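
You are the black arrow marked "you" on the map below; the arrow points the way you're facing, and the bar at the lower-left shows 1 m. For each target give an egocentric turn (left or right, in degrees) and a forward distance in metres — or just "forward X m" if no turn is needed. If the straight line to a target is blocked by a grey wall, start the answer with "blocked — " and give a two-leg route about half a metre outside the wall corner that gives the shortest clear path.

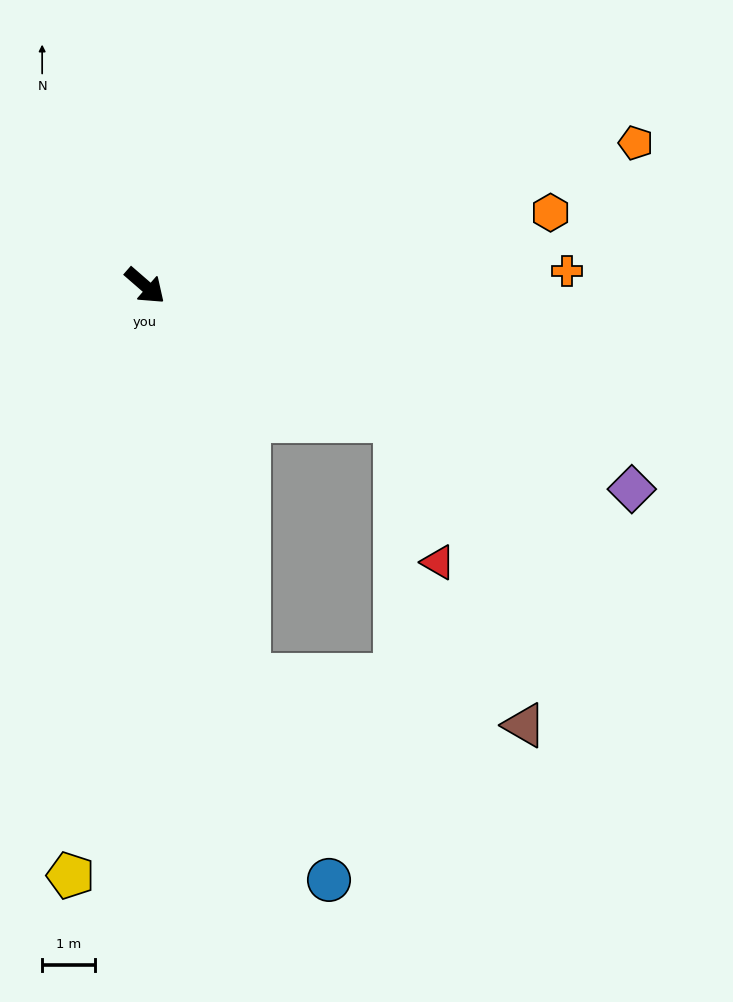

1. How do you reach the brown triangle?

blocked — turn right 34°, forward 7.6 m, then turn left 65°, forward 5.3 m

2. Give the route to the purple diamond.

turn left 18°, forward 10.0 m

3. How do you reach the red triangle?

blocked — turn left 13°, forward 5.4 m, then turn right 45°, forward 2.8 m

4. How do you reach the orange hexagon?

turn left 51°, forward 7.8 m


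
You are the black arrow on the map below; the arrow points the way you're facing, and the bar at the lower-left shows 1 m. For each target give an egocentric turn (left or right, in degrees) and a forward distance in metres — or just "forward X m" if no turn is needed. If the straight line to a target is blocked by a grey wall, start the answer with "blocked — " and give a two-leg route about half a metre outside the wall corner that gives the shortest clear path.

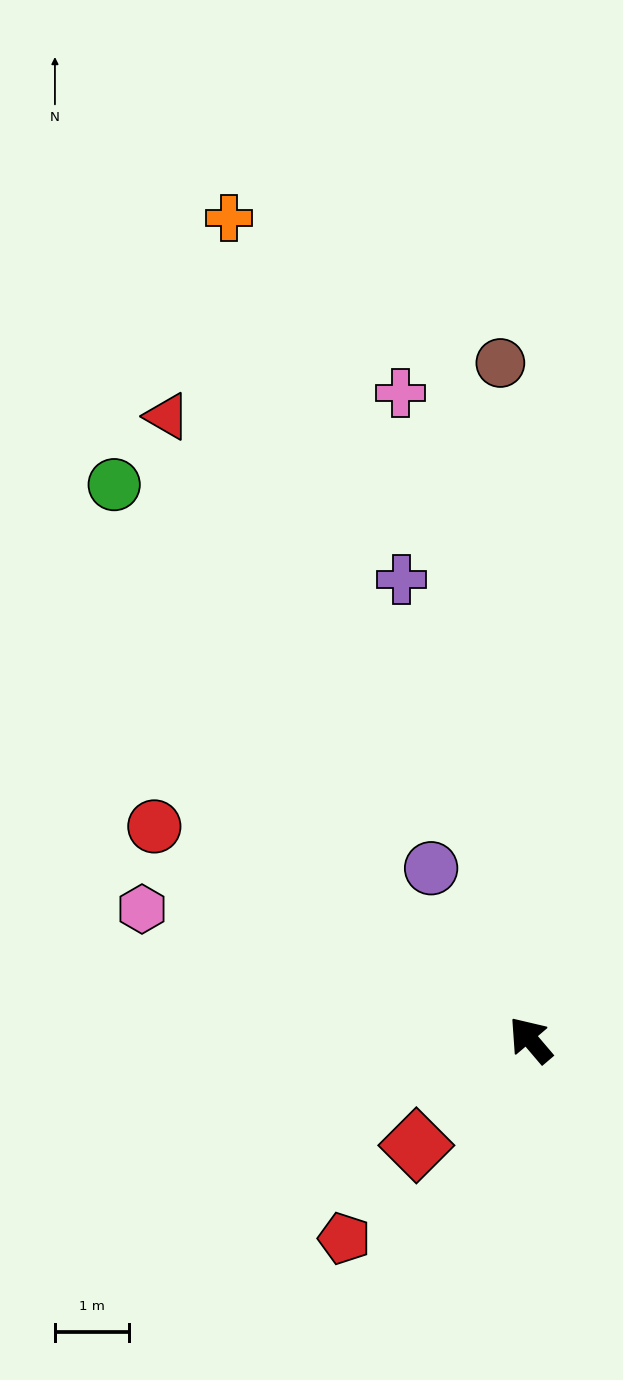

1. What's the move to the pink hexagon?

turn left 31°, forward 5.6 m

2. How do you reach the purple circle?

turn right 10°, forward 2.7 m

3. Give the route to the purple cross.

turn right 25°, forward 6.5 m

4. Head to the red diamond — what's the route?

turn left 92°, forward 2.1 m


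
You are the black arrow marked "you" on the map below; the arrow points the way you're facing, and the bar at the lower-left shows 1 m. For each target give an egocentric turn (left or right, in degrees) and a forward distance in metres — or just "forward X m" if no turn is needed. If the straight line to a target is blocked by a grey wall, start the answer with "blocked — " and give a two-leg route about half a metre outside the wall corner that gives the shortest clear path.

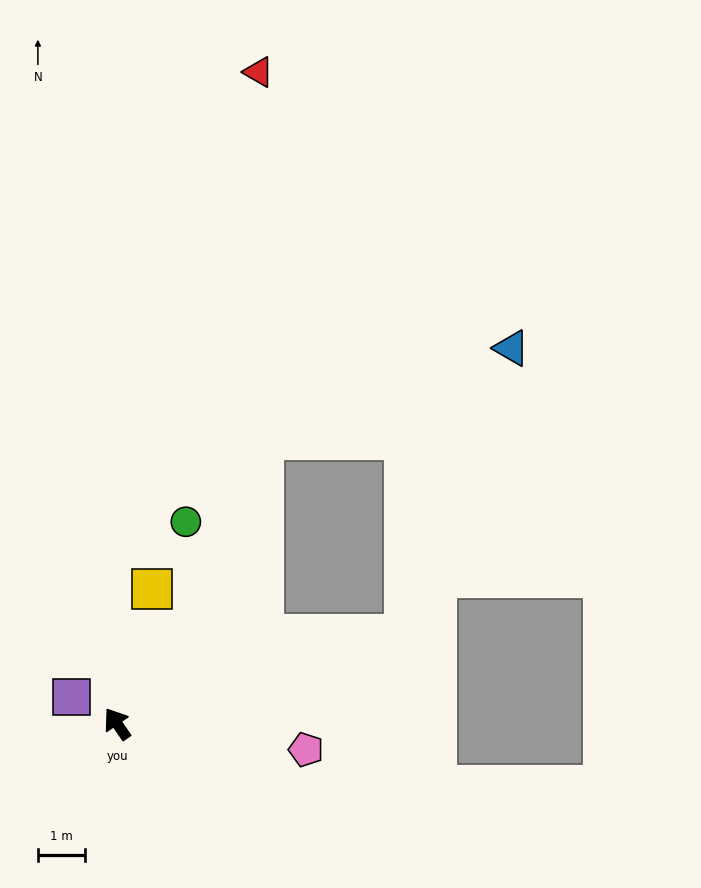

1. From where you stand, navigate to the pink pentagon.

turn right 132°, forward 4.0 m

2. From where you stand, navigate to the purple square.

turn left 25°, forward 1.1 m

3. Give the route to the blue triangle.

blocked — turn right 107°, forward 6.3 m, then turn left 52°, forward 6.4 m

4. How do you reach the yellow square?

turn right 49°, forward 2.9 m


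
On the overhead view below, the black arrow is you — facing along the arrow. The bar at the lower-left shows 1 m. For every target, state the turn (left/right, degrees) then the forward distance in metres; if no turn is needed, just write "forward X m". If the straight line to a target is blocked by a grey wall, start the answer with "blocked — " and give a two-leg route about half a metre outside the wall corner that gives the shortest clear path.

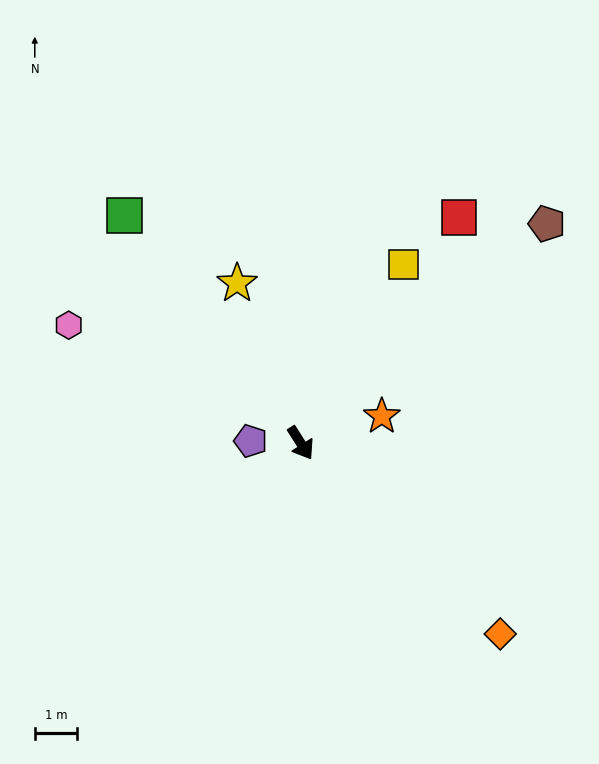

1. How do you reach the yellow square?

turn left 118°, forward 4.8 m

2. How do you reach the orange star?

turn left 76°, forward 2.0 m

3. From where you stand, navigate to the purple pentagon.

turn right 125°, forward 1.2 m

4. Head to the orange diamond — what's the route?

turn left 14°, forward 6.5 m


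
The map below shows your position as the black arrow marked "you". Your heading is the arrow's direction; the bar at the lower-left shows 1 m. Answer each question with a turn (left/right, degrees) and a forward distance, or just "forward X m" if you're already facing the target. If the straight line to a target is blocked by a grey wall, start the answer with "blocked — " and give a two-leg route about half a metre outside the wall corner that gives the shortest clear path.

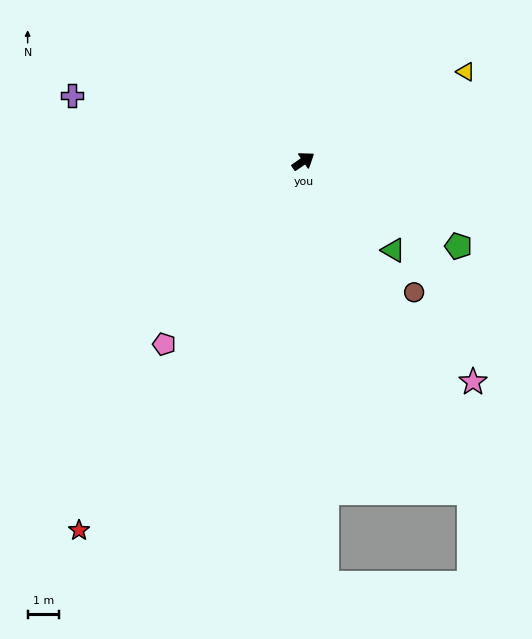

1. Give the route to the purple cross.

turn left 130°, forward 7.7 m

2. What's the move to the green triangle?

turn right 79°, forward 4.0 m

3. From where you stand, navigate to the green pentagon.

turn right 63°, forward 5.6 m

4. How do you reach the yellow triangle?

turn right 6°, forward 5.9 m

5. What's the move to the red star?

turn right 156°, forward 13.8 m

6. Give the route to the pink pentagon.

turn right 162°, forward 7.3 m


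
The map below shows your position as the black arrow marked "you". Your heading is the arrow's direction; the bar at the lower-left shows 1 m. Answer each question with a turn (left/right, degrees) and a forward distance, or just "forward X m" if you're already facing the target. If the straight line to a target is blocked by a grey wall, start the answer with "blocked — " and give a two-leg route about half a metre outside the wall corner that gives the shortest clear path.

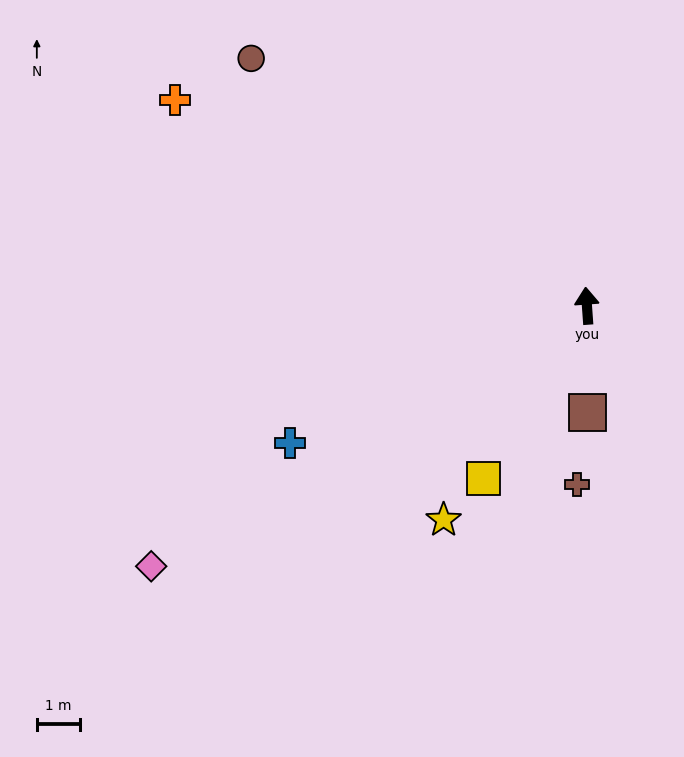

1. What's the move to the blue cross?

turn left 111°, forward 7.6 m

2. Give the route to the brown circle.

turn left 50°, forward 9.6 m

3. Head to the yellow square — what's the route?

turn left 145°, forward 4.7 m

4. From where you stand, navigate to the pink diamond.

turn left 117°, forward 11.7 m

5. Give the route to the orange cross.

turn left 59°, forward 10.6 m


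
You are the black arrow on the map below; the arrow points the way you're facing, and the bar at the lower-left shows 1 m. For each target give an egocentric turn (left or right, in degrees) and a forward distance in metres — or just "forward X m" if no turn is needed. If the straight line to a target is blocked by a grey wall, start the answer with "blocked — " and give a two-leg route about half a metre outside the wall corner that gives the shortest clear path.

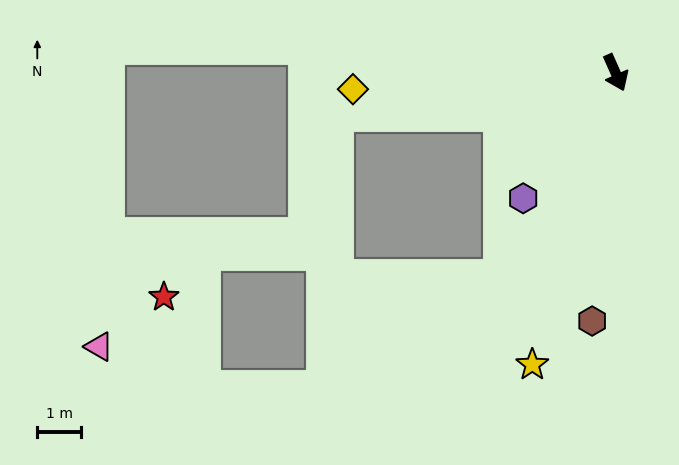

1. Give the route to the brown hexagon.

turn right 29°, forward 5.7 m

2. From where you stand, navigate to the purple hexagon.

turn right 60°, forward 3.6 m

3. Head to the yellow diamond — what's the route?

turn right 110°, forward 6.0 m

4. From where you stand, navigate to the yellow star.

turn right 40°, forward 7.0 m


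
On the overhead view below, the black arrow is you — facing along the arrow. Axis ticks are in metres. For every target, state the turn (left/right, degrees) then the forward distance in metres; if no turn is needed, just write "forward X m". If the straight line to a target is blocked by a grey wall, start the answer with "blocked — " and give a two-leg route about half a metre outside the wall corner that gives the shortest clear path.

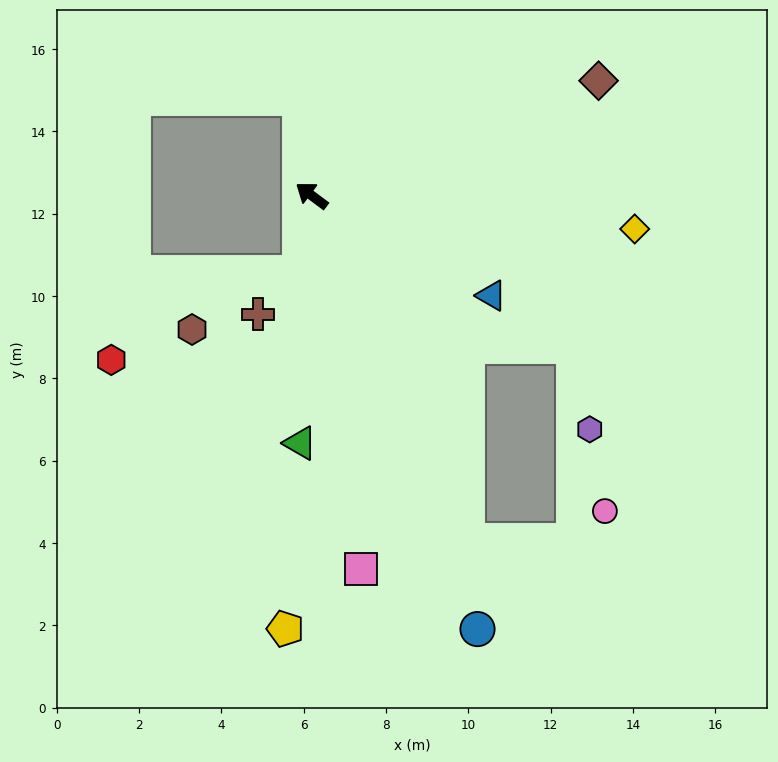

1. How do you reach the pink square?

turn left 134°, forward 9.2 m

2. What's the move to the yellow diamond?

turn right 149°, forward 7.9 m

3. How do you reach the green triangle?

turn left 124°, forward 6.0 m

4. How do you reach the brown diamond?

turn right 122°, forward 7.5 m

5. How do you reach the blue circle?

turn left 148°, forward 11.3 m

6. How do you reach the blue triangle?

turn right 172°, forward 5.0 m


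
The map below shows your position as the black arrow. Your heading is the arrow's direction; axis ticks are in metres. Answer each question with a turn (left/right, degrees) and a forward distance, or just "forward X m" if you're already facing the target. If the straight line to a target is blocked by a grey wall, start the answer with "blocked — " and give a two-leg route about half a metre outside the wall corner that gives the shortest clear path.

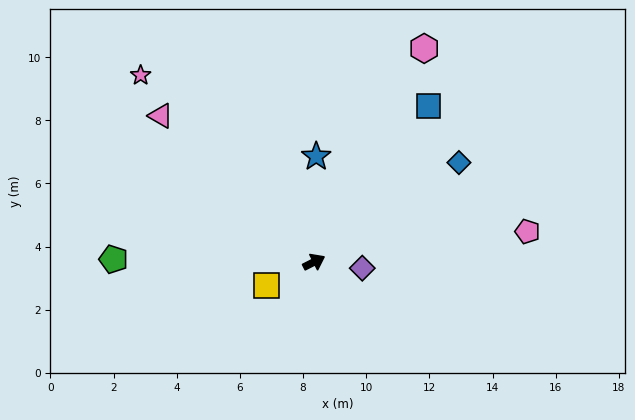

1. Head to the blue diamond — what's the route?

turn left 7°, forward 5.6 m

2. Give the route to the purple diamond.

turn right 34°, forward 1.5 m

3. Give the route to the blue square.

turn left 27°, forward 6.1 m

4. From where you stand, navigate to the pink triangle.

turn left 109°, forward 6.7 m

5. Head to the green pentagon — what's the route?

turn left 152°, forward 6.3 m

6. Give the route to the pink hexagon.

turn left 36°, forward 7.6 m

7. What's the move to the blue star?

turn left 62°, forward 3.3 m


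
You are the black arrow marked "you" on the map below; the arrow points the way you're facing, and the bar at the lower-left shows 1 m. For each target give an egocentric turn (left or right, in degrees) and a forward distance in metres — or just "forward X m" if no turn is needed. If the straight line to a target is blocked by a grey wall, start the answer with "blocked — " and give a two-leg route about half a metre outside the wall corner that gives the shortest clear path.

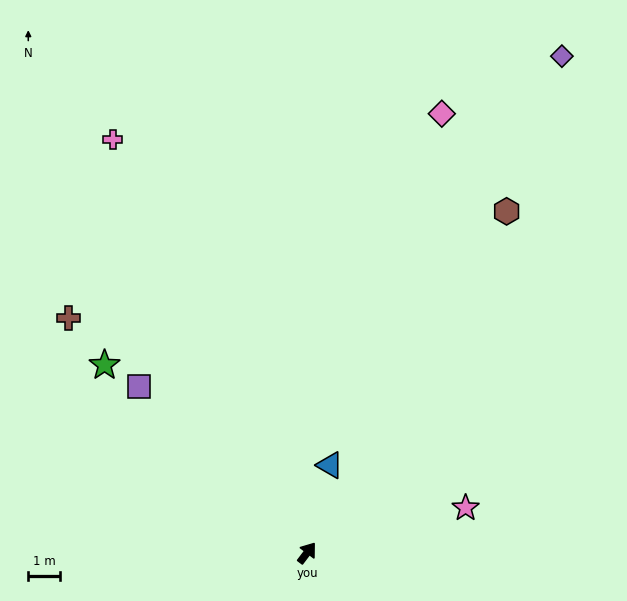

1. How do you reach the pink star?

turn right 37°, forward 5.2 m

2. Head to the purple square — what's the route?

turn left 82°, forward 7.5 m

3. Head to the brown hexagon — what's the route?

turn left 7°, forward 12.6 m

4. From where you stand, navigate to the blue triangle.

turn left 23°, forward 2.9 m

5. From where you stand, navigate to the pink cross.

turn left 62°, forward 14.5 m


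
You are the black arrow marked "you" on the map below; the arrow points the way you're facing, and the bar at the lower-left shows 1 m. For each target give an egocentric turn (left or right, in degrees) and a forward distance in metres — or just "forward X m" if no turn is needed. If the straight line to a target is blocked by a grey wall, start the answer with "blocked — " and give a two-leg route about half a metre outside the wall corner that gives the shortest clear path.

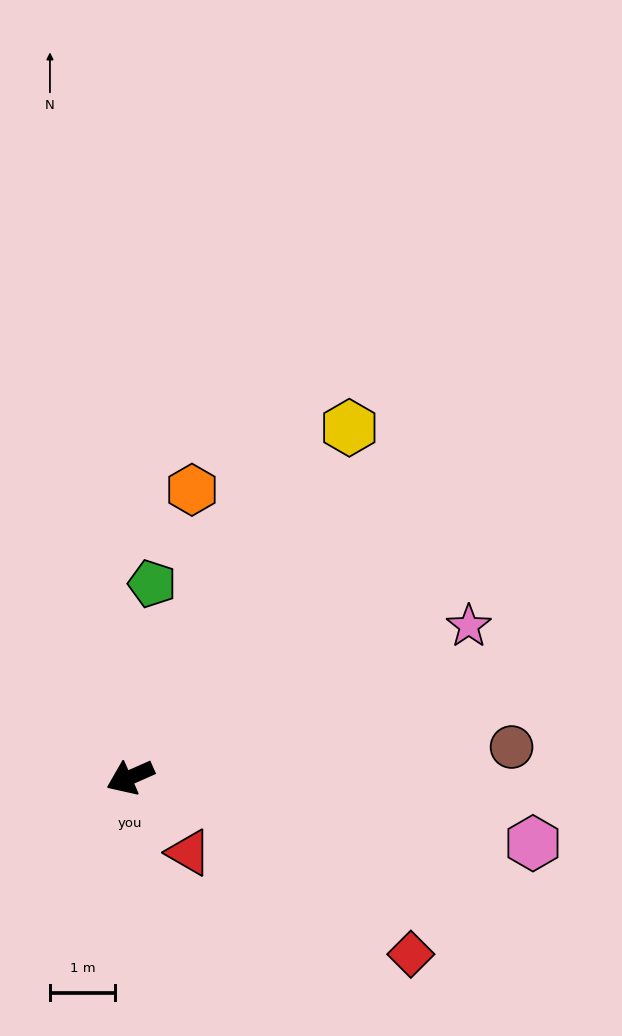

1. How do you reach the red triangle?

turn left 104°, forward 1.5 m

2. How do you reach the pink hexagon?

turn left 147°, forward 6.2 m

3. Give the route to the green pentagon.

turn right 120°, forward 3.0 m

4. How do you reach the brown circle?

turn left 161°, forward 5.8 m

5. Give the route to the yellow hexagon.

turn right 146°, forward 6.3 m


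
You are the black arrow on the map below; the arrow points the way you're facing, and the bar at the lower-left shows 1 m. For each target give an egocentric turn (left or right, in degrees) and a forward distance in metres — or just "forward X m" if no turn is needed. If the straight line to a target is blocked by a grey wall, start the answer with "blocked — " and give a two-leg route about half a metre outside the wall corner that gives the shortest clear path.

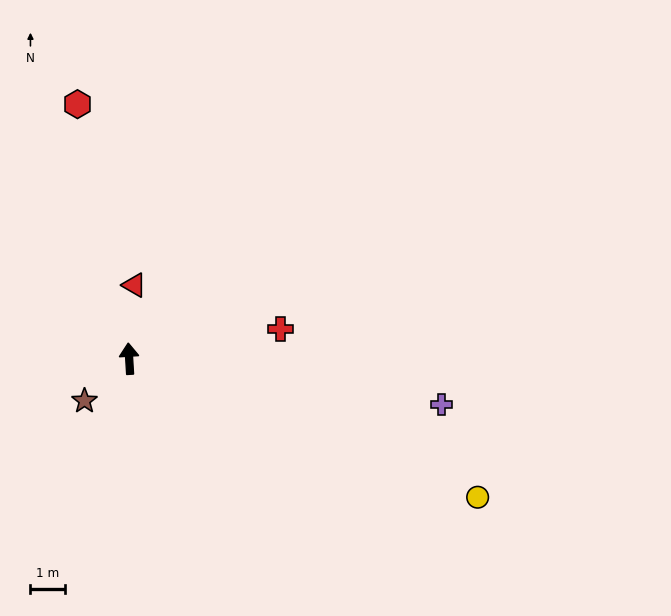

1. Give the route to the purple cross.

turn right 102°, forward 9.1 m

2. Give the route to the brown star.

turn left 130°, forward 1.8 m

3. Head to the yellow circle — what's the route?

turn right 115°, forward 10.8 m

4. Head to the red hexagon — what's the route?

turn left 8°, forward 7.5 m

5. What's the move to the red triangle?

turn right 7°, forward 2.1 m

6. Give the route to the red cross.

turn right 82°, forward 4.4 m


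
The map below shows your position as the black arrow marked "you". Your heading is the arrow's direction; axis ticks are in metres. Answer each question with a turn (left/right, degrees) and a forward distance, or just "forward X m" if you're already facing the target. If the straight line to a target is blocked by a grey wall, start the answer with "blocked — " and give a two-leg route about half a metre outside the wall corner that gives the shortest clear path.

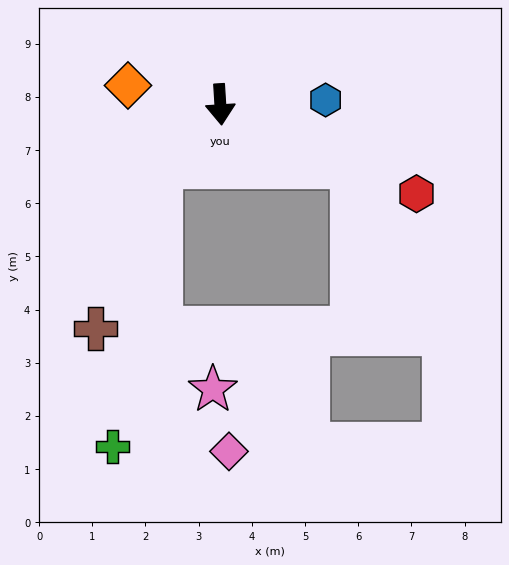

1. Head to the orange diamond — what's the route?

turn right 105°, forward 1.8 m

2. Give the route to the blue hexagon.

turn left 89°, forward 2.0 m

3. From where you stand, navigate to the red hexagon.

turn left 62°, forward 4.1 m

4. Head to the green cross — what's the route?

blocked — turn right 48°, forward 1.6 m, then turn left 35°, forward 5.3 m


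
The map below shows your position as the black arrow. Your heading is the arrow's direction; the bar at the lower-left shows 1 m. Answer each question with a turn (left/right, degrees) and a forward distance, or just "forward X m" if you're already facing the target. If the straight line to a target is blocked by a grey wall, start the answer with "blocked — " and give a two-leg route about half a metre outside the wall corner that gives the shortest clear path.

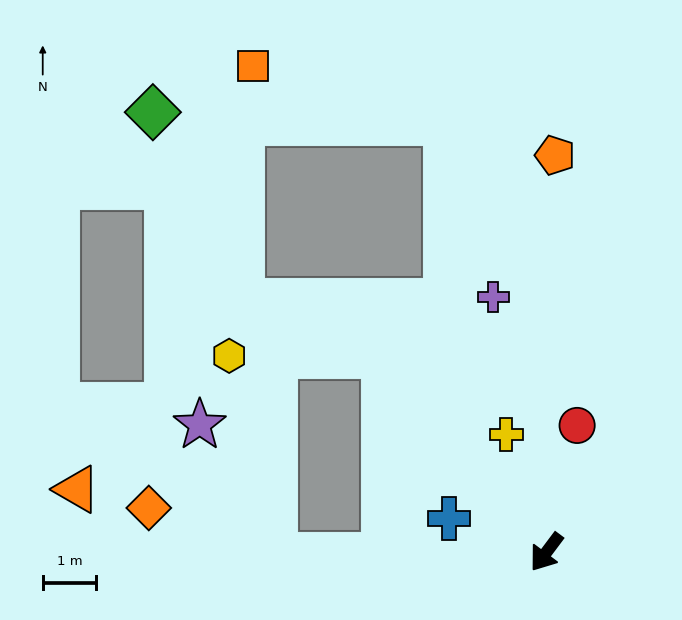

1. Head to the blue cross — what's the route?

turn right 72°, forward 1.9 m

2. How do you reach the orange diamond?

blocked — turn right 53°, forward 5.1 m, then turn right 20°, forward 2.5 m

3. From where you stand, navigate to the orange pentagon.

turn right 144°, forward 7.4 m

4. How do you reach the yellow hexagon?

blocked — turn right 104°, forward 4.8 m, then turn left 51°, forward 2.9 m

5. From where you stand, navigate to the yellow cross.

turn right 124°, forward 2.3 m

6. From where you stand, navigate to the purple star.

blocked — turn right 53°, forward 5.1 m, then turn right 60°, forward 2.8 m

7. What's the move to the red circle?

turn right 157°, forward 2.4 m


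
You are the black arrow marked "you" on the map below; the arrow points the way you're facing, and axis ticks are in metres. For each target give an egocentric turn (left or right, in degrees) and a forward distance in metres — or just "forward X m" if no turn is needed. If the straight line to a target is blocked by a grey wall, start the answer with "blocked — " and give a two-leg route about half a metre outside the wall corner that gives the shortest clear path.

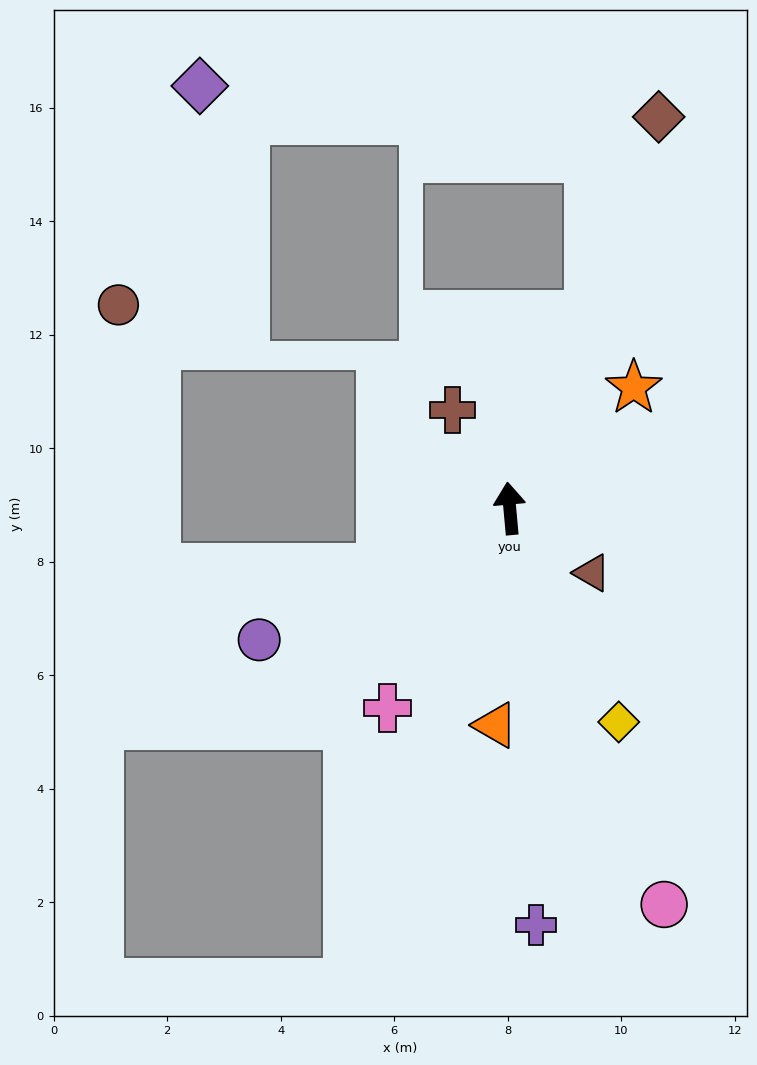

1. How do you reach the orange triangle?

turn left 171°, forward 3.8 m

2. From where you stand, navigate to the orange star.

turn right 51°, forward 3.0 m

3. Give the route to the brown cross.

turn left 25°, forward 2.0 m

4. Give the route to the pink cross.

turn left 143°, forward 4.1 m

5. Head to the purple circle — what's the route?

turn left 112°, forward 5.0 m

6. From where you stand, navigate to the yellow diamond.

turn right 158°, forward 4.2 m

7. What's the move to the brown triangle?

turn right 133°, forward 1.8 m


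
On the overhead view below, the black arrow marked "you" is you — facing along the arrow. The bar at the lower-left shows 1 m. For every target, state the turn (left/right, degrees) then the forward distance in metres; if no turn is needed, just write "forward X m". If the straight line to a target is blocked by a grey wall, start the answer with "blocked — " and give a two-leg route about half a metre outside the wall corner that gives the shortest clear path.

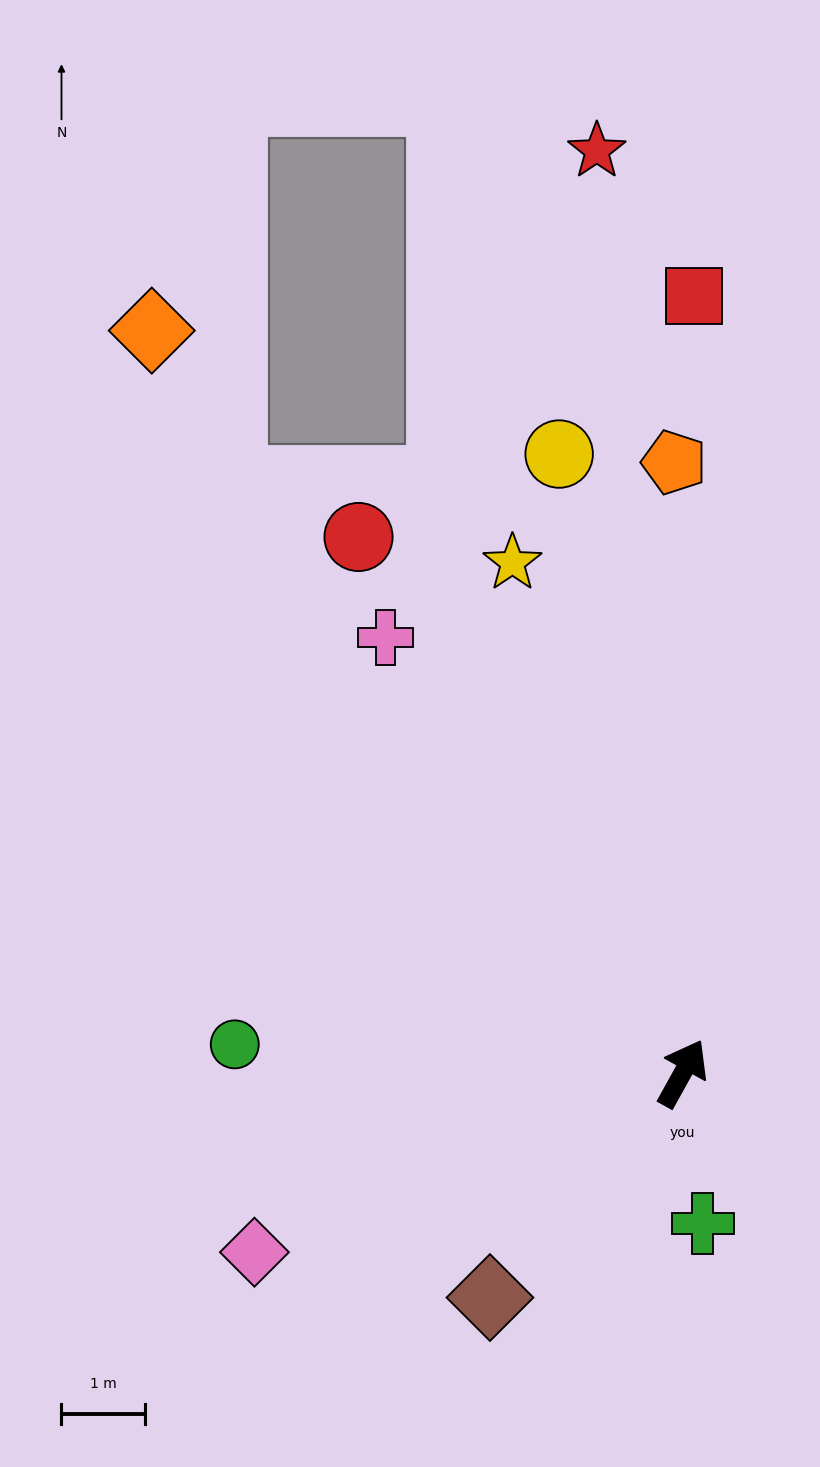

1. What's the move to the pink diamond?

turn left 142°, forward 5.5 m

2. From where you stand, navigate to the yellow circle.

turn left 40°, forward 7.5 m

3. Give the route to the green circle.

turn left 115°, forward 5.3 m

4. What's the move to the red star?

turn left 34°, forward 11.0 m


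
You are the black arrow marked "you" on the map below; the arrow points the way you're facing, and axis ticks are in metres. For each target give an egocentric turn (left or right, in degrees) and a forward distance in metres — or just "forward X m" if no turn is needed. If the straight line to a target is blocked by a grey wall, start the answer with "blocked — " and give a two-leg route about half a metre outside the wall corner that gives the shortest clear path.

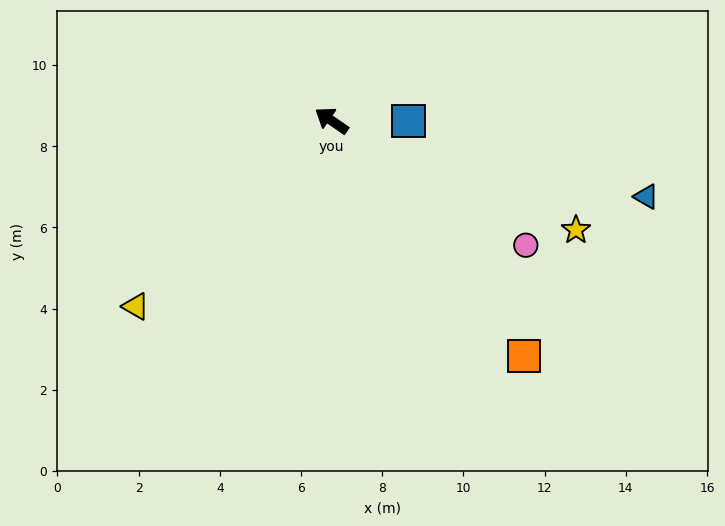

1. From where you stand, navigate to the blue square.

turn right 146°, forward 1.9 m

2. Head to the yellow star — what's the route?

turn right 170°, forward 6.6 m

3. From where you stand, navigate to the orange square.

turn left 164°, forward 7.5 m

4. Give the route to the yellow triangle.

turn left 78°, forward 6.6 m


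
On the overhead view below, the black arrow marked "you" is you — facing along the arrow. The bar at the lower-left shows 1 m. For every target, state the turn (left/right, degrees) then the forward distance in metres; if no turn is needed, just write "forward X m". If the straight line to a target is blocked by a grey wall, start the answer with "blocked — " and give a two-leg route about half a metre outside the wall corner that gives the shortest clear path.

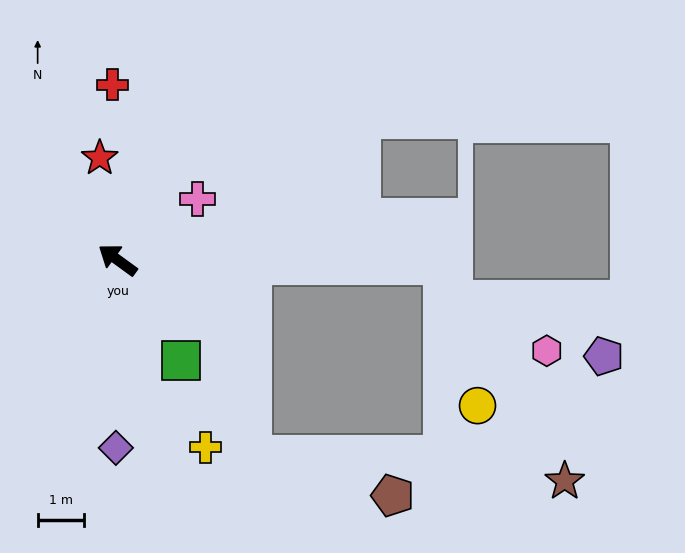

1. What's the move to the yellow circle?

blocked — turn right 145°, forward 7.1 m, then turn right 75°, forward 3.1 m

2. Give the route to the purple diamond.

turn left 125°, forward 4.1 m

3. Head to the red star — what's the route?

turn right 44°, forward 2.2 m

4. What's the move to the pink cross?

turn right 107°, forward 2.2 m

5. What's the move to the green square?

turn left 158°, forward 2.6 m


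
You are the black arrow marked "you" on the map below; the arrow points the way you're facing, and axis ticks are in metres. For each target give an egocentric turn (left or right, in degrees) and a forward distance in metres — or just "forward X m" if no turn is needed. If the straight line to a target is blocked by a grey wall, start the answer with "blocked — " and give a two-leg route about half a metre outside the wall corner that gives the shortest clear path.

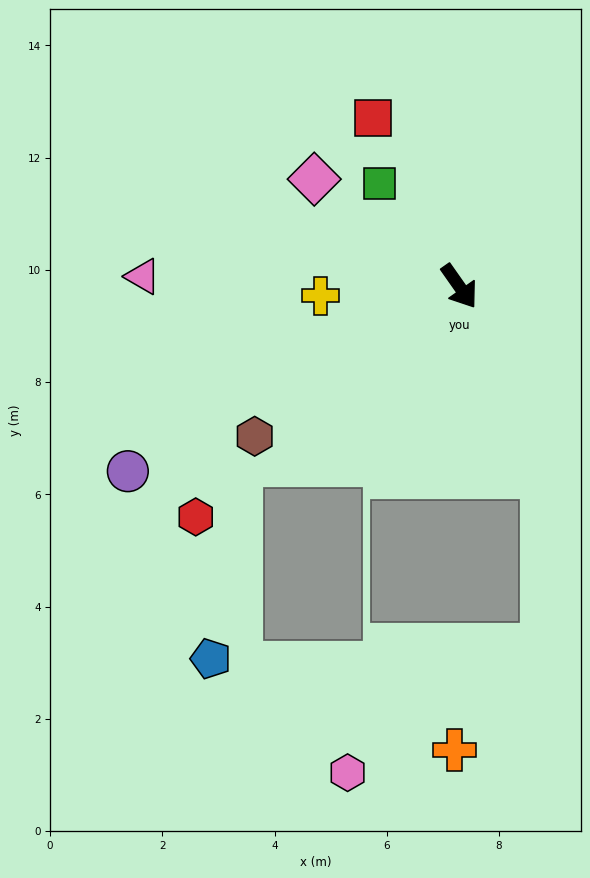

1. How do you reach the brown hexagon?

turn right 89°, forward 4.5 m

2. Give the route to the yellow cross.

turn right 121°, forward 2.5 m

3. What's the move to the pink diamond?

turn right 162°, forward 3.2 m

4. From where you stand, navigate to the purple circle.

turn right 96°, forward 6.8 m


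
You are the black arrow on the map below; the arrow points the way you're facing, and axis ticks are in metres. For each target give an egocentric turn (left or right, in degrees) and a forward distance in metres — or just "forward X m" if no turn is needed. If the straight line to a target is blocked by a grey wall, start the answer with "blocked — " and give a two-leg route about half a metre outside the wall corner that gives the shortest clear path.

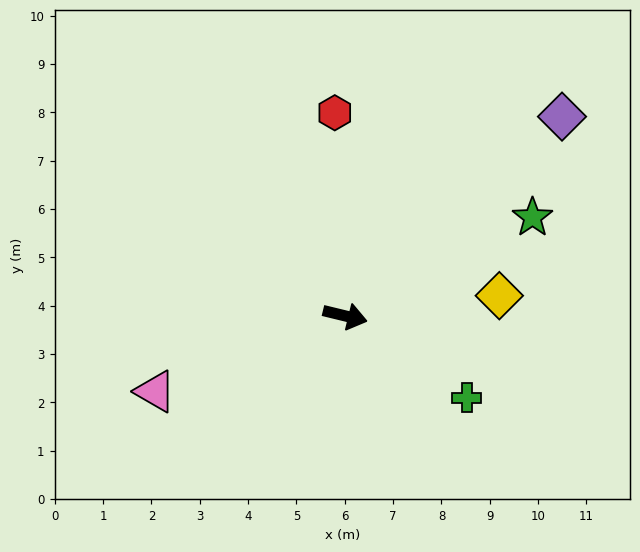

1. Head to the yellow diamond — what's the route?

turn left 21°, forward 3.2 m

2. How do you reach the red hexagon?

turn left 107°, forward 4.2 m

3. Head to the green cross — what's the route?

turn right 20°, forward 3.0 m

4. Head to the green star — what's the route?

turn left 41°, forward 4.4 m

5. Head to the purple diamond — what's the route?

turn left 56°, forward 6.1 m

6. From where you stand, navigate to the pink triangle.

turn right 145°, forward 4.2 m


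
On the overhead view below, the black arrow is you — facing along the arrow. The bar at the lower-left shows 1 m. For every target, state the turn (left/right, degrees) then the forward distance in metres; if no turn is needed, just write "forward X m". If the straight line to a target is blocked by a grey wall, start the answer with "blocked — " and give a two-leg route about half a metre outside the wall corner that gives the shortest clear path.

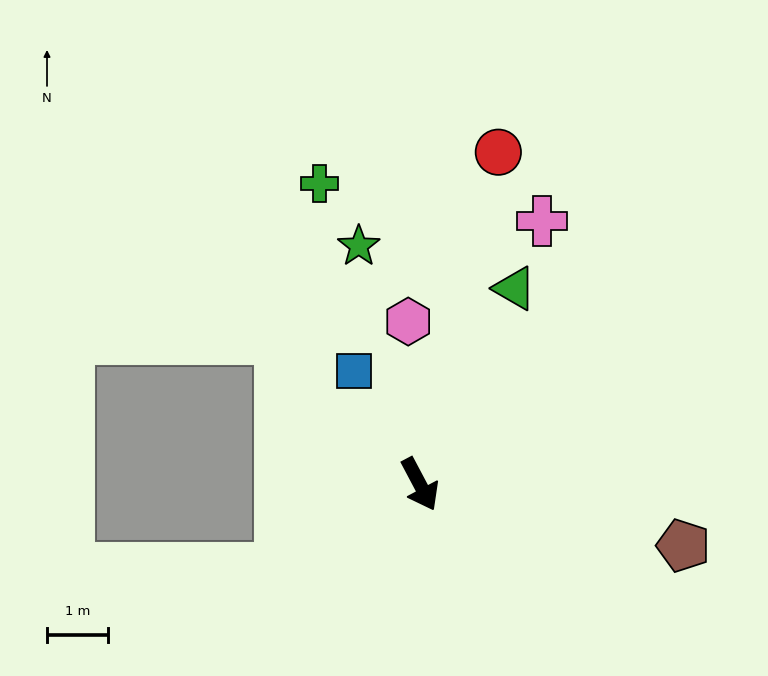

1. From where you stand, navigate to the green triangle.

turn left 126°, forward 3.6 m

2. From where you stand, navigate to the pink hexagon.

turn left 156°, forward 2.7 m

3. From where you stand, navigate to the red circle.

turn left 139°, forward 5.6 m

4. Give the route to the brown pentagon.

turn left 49°, forward 4.4 m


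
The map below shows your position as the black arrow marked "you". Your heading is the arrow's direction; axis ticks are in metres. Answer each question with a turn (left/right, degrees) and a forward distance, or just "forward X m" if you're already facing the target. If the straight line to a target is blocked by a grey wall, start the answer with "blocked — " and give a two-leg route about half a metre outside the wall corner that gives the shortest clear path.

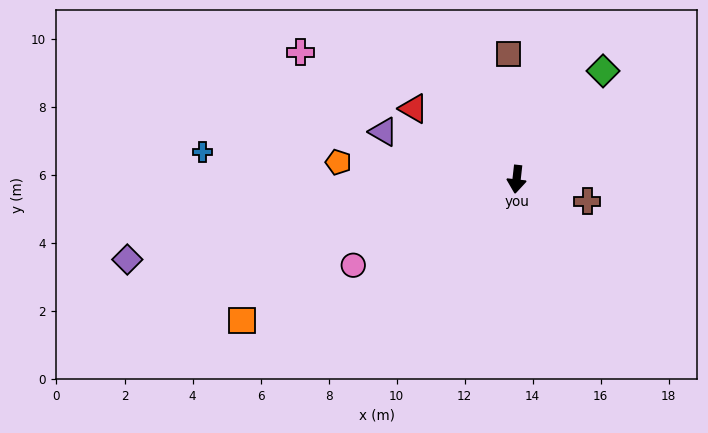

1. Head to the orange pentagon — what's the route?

turn right 89°, forward 5.3 m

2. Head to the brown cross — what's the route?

turn left 79°, forward 2.2 m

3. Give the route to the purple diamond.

turn right 72°, forward 11.7 m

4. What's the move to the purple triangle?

turn right 103°, forward 4.2 m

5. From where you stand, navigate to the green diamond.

turn left 148°, forward 4.1 m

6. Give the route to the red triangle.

turn right 118°, forward 3.7 m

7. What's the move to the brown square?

turn right 170°, forward 3.7 m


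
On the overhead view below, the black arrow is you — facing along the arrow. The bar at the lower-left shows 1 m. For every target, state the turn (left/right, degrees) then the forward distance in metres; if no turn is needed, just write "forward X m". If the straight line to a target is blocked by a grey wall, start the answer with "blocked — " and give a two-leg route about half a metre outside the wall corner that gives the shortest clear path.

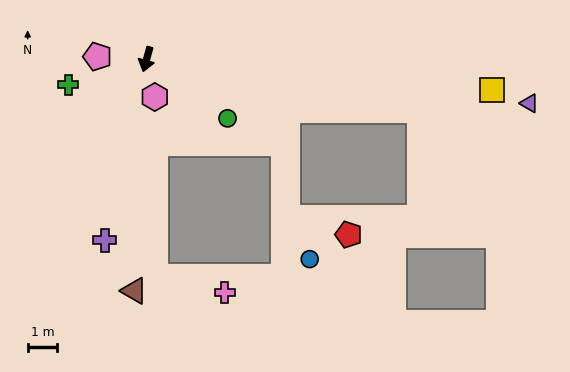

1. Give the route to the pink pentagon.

turn right 78°, forward 1.7 m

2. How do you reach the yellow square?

turn left 100°, forward 11.6 m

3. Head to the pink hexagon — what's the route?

turn left 28°, forward 1.3 m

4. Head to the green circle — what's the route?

turn left 69°, forward 3.4 m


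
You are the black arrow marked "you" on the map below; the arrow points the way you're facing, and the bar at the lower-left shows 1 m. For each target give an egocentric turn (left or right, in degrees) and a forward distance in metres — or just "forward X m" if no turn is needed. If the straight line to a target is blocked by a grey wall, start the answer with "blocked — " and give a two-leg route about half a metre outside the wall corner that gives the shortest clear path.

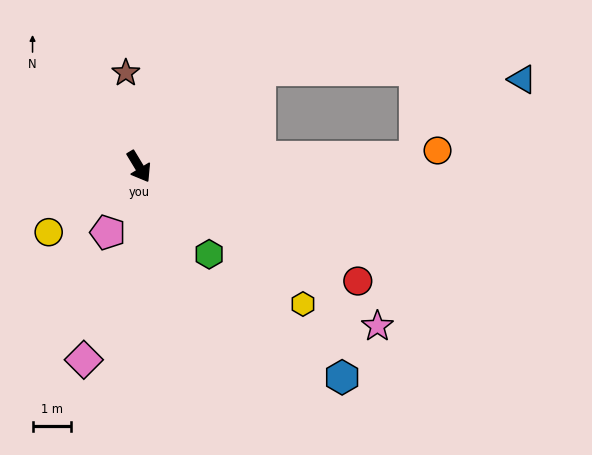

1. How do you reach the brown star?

turn left 157°, forward 2.4 m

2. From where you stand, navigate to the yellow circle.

turn right 85°, forward 2.9 m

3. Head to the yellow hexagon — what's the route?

turn left 19°, forward 5.5 m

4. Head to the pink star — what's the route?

turn left 25°, forward 7.4 m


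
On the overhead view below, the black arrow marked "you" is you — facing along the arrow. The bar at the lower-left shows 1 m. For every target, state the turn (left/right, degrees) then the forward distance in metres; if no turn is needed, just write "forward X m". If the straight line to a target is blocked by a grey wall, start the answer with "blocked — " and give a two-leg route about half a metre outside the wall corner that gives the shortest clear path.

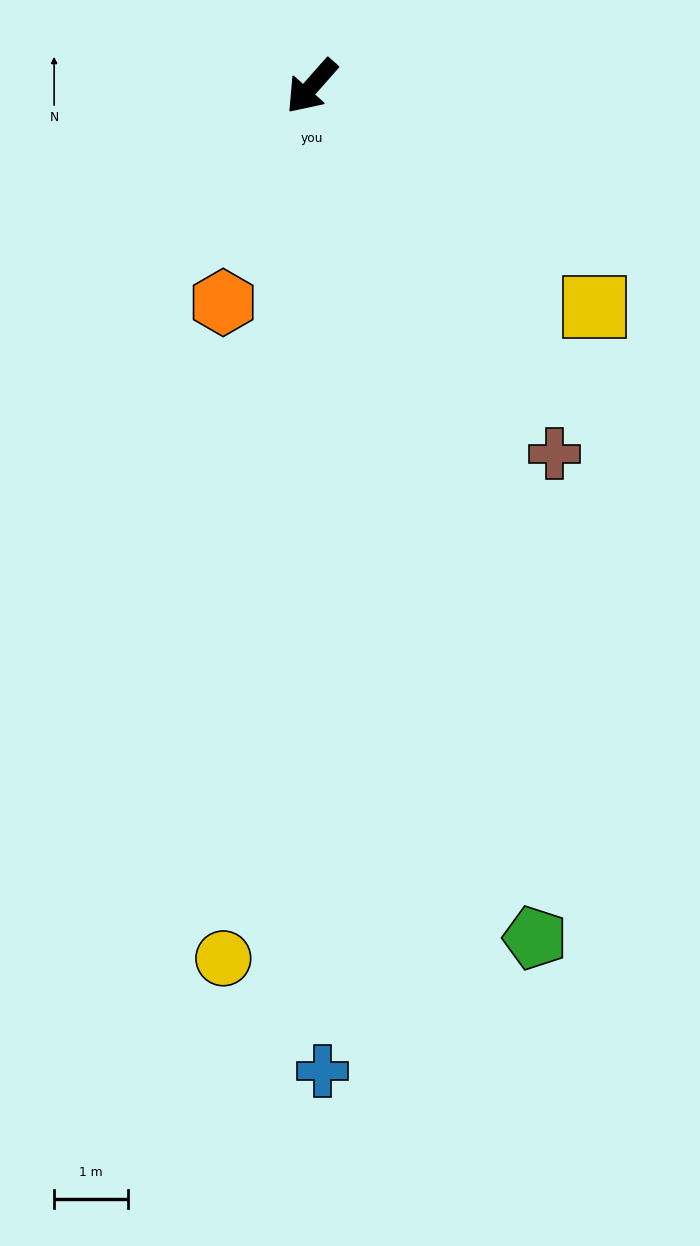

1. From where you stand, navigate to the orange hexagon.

turn left 19°, forward 3.2 m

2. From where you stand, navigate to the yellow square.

turn left 94°, forward 4.9 m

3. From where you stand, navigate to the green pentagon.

turn left 56°, forward 11.9 m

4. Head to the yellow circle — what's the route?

turn left 36°, forward 11.9 m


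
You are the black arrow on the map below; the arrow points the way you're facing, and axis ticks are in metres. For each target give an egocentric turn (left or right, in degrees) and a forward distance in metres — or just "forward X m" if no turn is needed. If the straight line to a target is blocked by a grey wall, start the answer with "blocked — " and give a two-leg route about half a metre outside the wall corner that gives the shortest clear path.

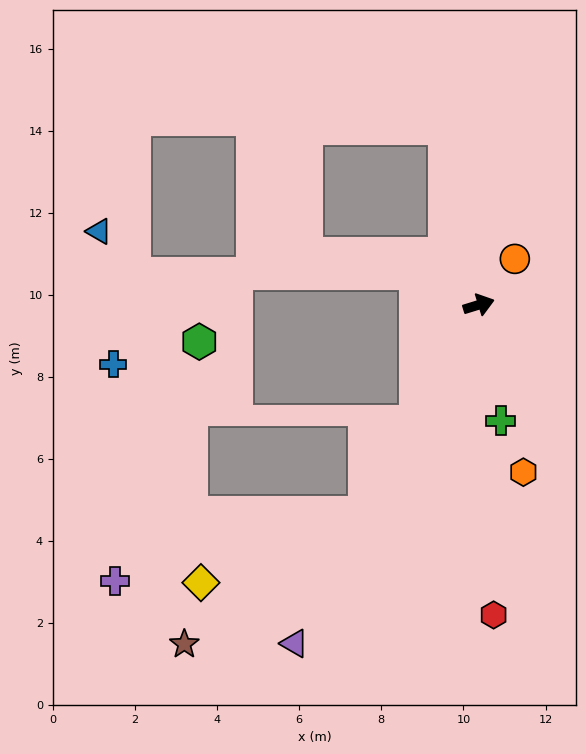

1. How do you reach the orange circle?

turn left 35°, forward 1.4 m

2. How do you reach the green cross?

turn right 96°, forward 2.9 m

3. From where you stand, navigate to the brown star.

blocked — turn right 136°, forward 5.8 m, then turn right 25°, forward 5.4 m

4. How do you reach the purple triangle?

turn right 136°, forward 9.4 m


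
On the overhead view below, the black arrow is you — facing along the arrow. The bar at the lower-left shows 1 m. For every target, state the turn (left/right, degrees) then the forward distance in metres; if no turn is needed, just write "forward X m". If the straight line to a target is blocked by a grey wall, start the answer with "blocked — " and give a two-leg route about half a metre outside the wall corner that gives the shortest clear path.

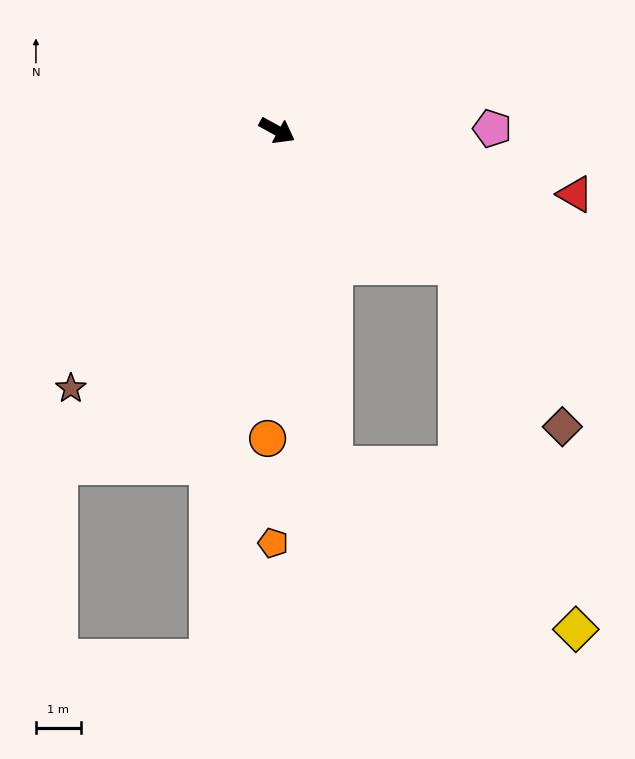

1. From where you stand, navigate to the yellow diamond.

blocked — turn right 8°, forward 5.0 m, then turn right 35°, forward 8.6 m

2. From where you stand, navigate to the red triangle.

turn left 17°, forward 6.8 m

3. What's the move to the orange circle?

turn right 63°, forward 6.9 m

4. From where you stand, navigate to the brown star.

turn right 100°, forward 7.4 m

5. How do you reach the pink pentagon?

turn left 29°, forward 4.8 m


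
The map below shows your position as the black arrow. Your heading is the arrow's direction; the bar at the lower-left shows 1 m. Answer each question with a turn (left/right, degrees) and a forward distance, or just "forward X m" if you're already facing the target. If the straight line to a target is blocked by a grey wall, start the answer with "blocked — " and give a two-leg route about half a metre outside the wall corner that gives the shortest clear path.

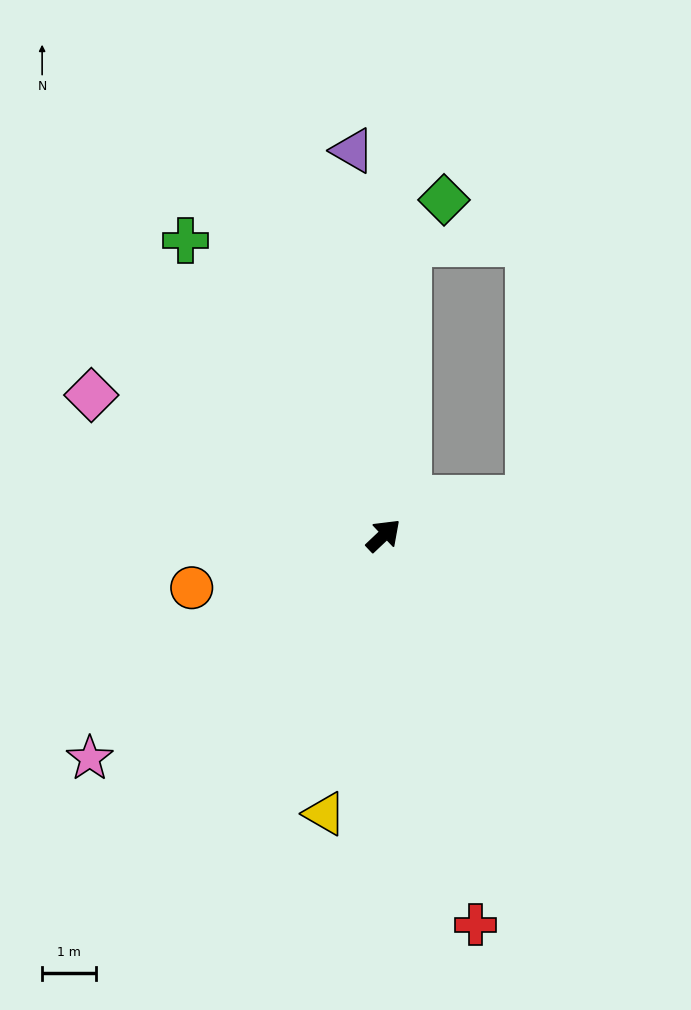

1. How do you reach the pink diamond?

turn left 111°, forward 6.0 m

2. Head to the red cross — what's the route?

turn right 120°, forward 7.5 m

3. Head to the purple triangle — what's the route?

turn left 51°, forward 7.2 m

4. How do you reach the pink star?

turn left 174°, forward 6.9 m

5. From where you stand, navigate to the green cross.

turn left 81°, forward 6.6 m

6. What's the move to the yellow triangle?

turn right 145°, forward 5.3 m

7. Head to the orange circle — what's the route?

turn left 152°, forward 3.7 m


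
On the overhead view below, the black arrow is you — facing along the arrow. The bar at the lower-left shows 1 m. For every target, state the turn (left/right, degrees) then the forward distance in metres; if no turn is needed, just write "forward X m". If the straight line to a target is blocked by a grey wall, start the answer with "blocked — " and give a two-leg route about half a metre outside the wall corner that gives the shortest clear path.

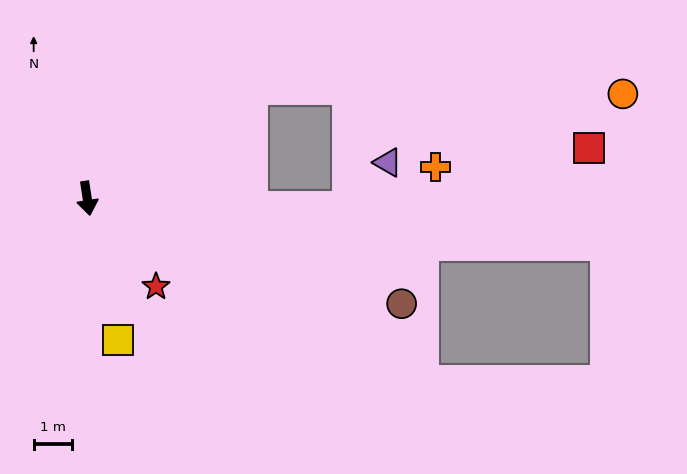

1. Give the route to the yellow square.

turn left 4°, forward 3.8 m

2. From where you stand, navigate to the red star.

turn left 29°, forward 2.9 m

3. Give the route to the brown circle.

turn left 63°, forward 8.7 m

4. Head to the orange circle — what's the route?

blocked — turn left 115°, forward 5.2 m, then turn right 35°, forward 9.7 m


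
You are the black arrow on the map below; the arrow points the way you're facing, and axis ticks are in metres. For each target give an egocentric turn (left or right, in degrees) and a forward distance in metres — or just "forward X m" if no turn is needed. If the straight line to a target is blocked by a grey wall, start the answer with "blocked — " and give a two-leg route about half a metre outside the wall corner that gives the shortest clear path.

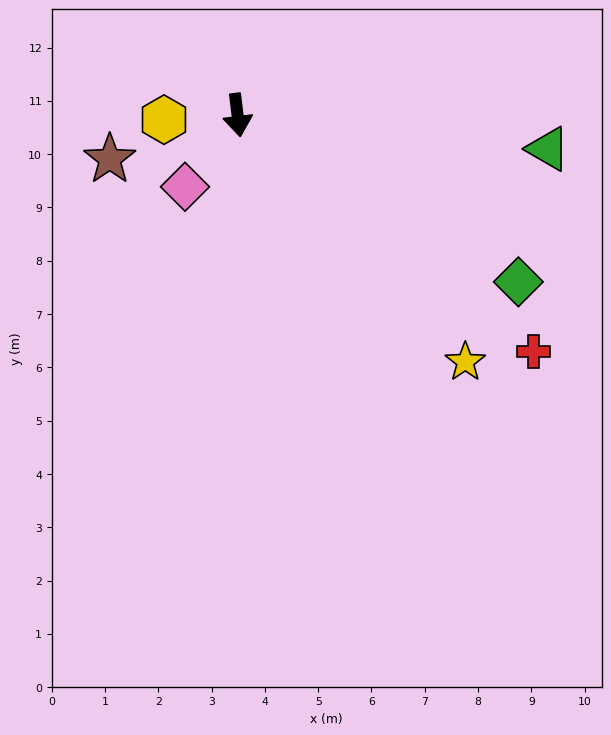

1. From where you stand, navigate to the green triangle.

turn left 77°, forward 5.9 m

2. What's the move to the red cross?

turn left 44°, forward 7.1 m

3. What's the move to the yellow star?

turn left 36°, forward 6.3 m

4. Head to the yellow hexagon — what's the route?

turn right 93°, forward 1.4 m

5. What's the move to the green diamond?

turn left 52°, forward 6.1 m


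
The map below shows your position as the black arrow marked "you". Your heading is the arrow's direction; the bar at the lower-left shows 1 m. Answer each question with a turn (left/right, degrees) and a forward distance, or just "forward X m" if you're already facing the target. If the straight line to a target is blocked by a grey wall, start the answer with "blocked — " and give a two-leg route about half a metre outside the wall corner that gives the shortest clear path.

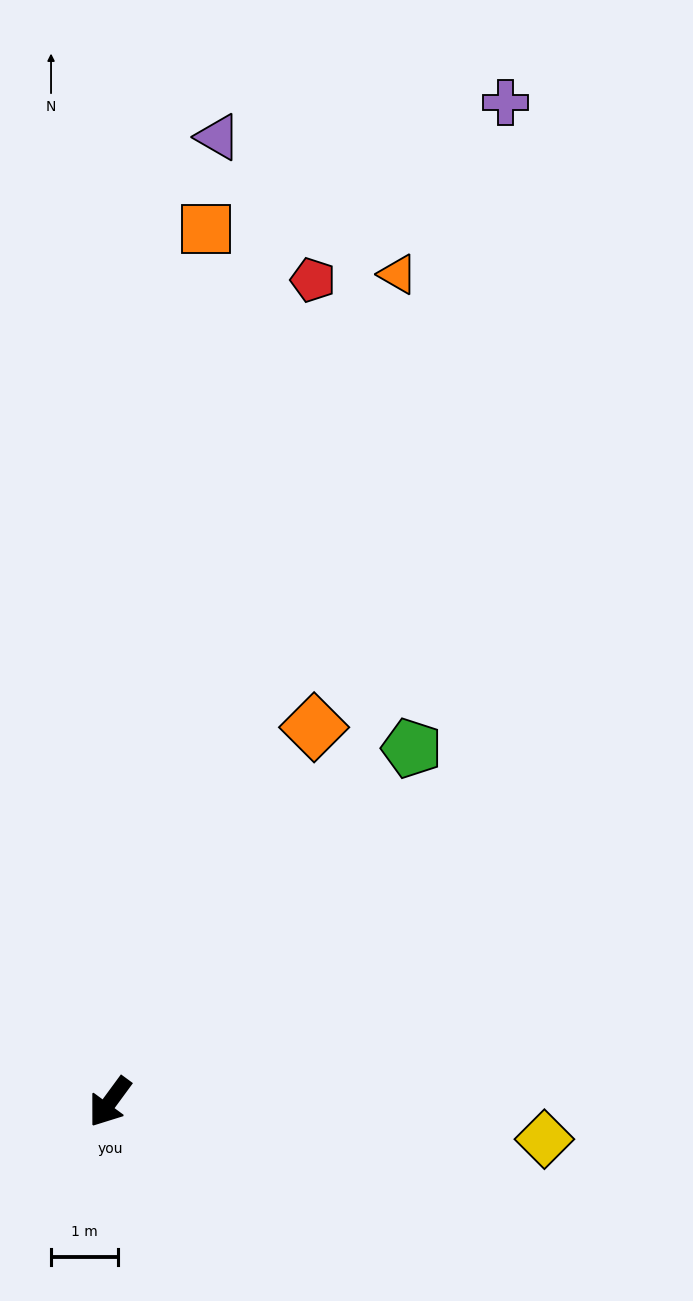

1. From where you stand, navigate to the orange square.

turn right 150°, forward 13.2 m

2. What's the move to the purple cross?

turn right 165°, forward 16.1 m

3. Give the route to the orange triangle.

turn right 163°, forward 13.2 m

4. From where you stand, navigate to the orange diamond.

turn right 172°, forward 6.4 m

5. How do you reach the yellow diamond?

turn left 121°, forward 6.5 m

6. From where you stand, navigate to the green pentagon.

turn left 176°, forward 7.0 m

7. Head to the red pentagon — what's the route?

turn right 158°, forward 12.7 m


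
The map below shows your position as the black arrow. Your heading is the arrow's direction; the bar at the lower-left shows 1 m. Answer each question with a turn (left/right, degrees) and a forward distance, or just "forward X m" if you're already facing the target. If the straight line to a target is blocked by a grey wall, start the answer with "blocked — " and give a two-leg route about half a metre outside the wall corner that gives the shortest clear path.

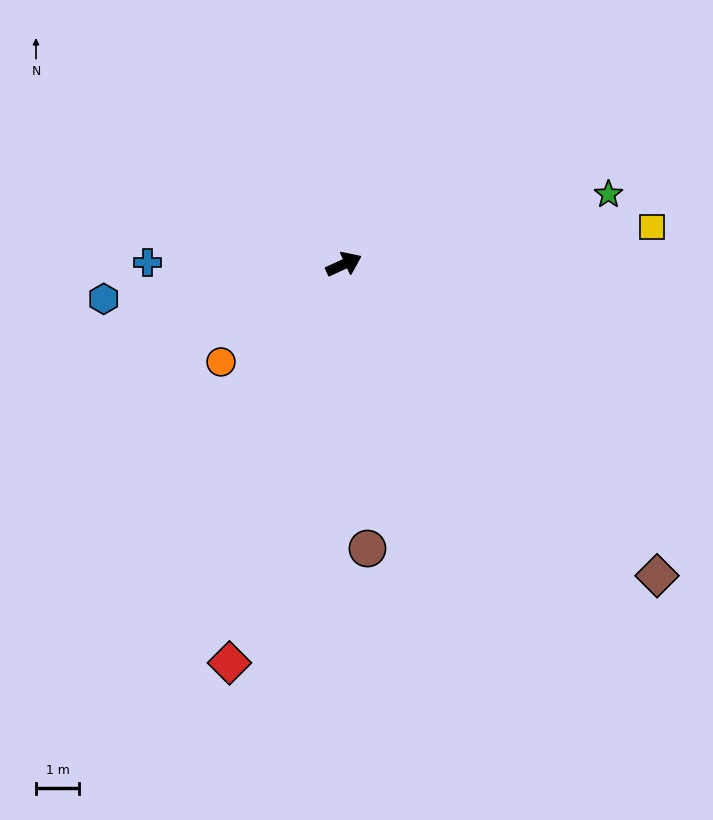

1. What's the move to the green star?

turn right 10°, forward 6.3 m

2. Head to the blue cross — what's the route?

turn left 155°, forward 4.5 m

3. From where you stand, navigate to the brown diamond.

turn right 70°, forward 10.2 m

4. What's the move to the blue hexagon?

turn left 164°, forward 5.6 m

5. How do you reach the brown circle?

turn right 110°, forward 6.6 m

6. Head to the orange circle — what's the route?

turn right 166°, forward 3.6 m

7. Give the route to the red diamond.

turn right 131°, forward 9.6 m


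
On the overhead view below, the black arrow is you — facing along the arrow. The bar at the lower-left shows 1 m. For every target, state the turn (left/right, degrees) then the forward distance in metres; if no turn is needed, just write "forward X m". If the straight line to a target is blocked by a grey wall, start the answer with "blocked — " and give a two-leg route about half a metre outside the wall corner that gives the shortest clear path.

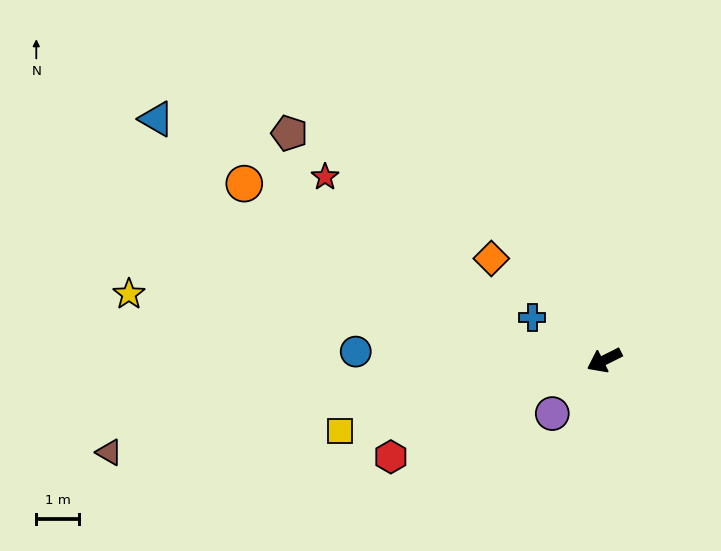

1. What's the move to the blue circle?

turn right 29°, forward 5.8 m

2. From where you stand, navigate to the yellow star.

turn right 35°, forward 11.3 m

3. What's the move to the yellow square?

turn right 12°, forward 6.4 m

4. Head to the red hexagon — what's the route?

turn right 2°, forward 5.5 m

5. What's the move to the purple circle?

turn left 19°, forward 1.8 m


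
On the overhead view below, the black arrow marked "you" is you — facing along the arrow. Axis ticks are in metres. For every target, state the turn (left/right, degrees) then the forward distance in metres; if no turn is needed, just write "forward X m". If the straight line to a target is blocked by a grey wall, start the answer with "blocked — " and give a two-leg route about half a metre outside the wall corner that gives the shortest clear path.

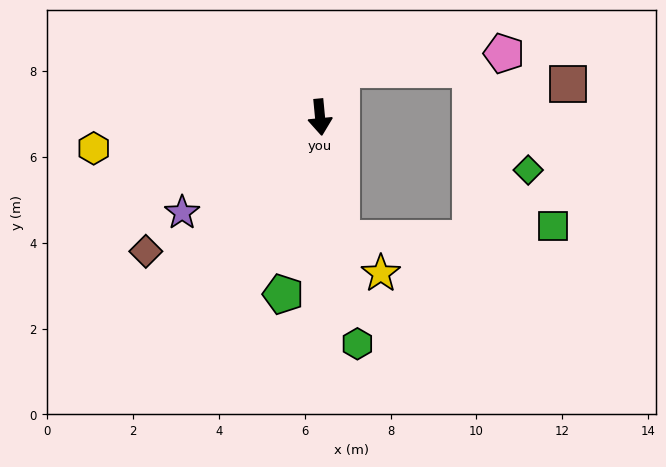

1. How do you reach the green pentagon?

turn right 17°, forward 4.2 m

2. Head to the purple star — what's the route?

turn right 61°, forward 3.9 m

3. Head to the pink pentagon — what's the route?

blocked — turn left 150°, forward 1.2 m, then turn right 60°, forward 3.8 m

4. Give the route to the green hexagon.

turn left 4°, forward 5.3 m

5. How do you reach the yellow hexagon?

turn right 88°, forward 5.3 m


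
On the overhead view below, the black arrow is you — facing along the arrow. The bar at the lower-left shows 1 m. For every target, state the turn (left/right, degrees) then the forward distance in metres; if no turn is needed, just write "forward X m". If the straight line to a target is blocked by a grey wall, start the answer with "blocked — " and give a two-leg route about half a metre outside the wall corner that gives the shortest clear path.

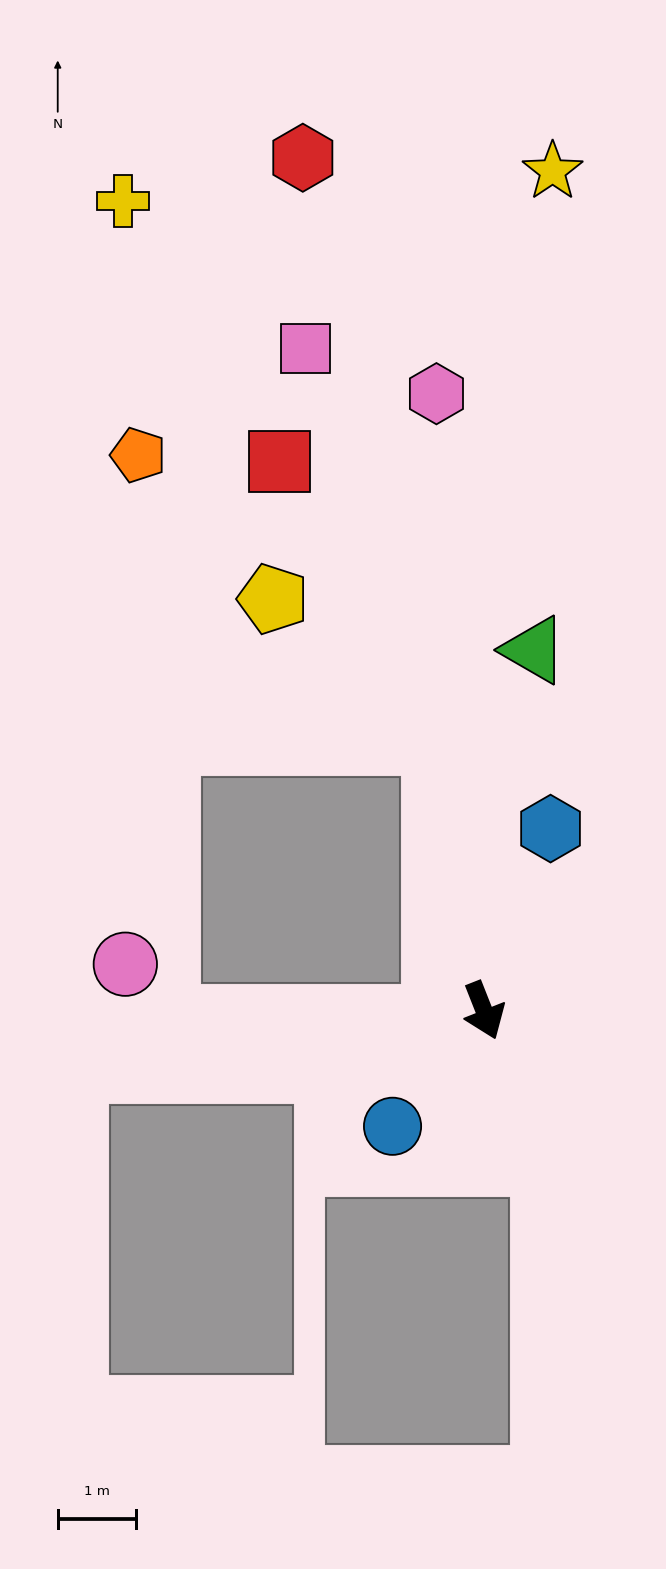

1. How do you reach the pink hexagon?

turn left 163°, forward 7.9 m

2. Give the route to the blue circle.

turn right 60°, forward 1.9 m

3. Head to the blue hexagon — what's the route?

turn left 138°, forward 2.5 m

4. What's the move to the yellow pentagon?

blocked — turn left 169°, forward 3.5 m, then turn left 38°, forward 2.8 m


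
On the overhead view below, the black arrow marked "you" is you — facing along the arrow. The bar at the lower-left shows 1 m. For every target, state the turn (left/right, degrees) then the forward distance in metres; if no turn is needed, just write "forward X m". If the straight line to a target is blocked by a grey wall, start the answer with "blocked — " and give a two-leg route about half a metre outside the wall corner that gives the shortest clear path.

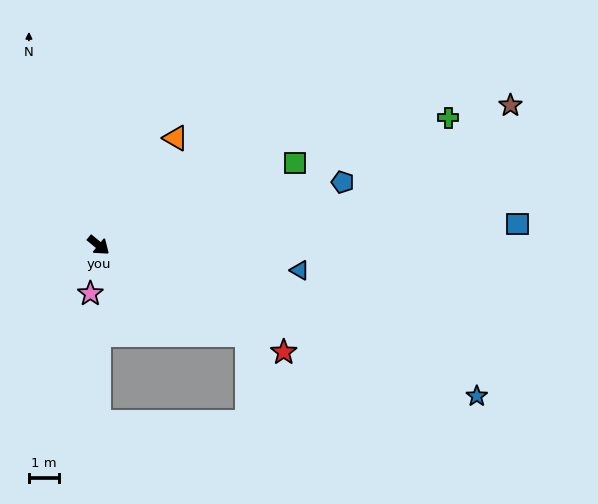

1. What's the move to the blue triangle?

turn left 32°, forward 6.6 m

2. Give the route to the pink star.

turn right 60°, forward 1.6 m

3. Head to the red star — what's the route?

turn left 9°, forward 7.0 m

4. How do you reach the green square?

turn left 62°, forward 7.0 m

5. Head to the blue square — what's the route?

turn left 42°, forward 13.7 m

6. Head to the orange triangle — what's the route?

turn left 94°, forward 4.3 m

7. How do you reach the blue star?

turn left 18°, forward 13.3 m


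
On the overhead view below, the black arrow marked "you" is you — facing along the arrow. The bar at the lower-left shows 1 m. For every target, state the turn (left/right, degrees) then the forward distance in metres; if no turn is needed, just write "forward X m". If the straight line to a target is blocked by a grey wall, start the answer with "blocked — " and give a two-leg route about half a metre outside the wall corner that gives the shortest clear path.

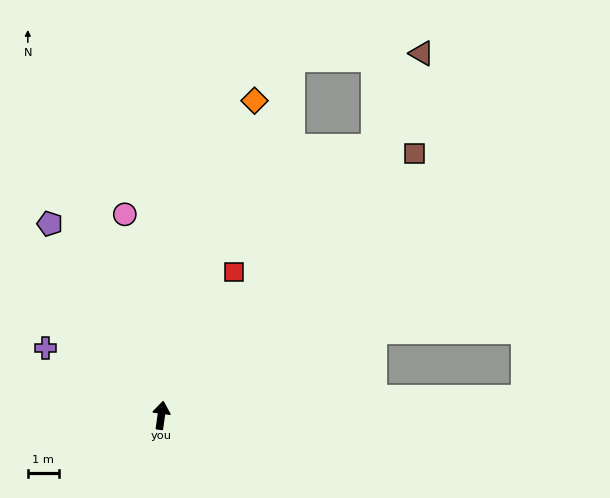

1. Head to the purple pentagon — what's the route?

turn left 38°, forward 7.1 m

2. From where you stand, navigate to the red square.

turn right 19°, forward 5.2 m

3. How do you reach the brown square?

turn right 36°, forward 11.7 m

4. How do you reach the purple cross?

turn left 68°, forward 4.3 m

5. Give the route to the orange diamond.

turn right 9°, forward 10.5 m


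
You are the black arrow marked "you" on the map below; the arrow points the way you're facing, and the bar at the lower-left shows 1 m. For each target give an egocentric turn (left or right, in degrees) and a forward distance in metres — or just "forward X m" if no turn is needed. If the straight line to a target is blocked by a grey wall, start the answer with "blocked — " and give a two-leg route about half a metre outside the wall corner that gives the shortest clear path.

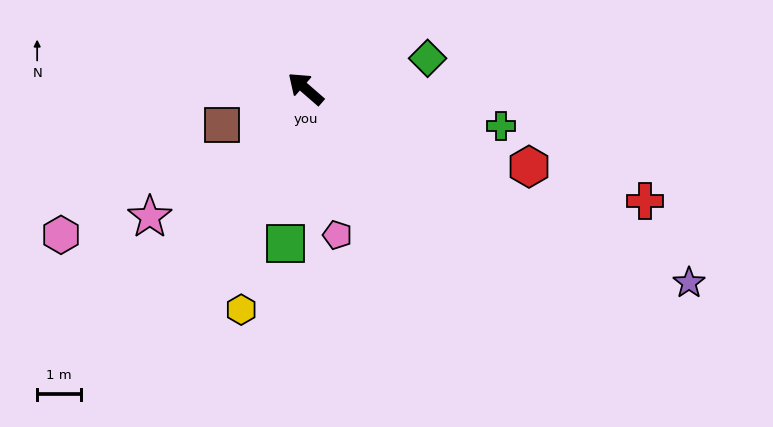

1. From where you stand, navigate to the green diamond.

turn right 125°, forward 2.8 m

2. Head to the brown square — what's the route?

turn left 64°, forward 2.1 m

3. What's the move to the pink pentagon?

turn left 143°, forward 3.4 m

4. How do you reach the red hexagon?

turn right 158°, forward 5.3 m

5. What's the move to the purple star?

turn right 166°, forward 9.7 m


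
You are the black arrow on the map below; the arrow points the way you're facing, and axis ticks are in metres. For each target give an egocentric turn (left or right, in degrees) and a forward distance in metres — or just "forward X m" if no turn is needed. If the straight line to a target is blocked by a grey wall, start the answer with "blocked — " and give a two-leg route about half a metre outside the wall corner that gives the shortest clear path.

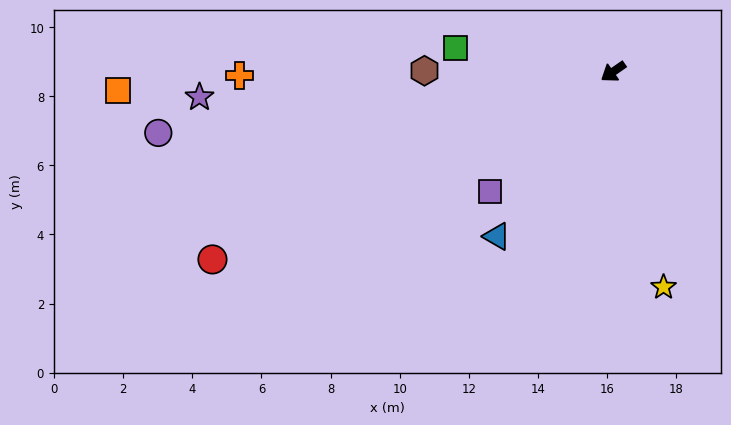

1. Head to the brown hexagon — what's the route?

turn right 35°, forward 5.5 m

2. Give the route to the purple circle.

turn right 27°, forward 13.3 m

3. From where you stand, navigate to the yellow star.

turn left 68°, forward 6.4 m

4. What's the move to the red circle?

turn right 10°, forward 12.8 m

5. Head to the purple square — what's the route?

turn left 9°, forward 5.0 m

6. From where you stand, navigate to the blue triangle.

turn left 20°, forward 5.8 m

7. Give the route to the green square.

turn right 43°, forward 4.6 m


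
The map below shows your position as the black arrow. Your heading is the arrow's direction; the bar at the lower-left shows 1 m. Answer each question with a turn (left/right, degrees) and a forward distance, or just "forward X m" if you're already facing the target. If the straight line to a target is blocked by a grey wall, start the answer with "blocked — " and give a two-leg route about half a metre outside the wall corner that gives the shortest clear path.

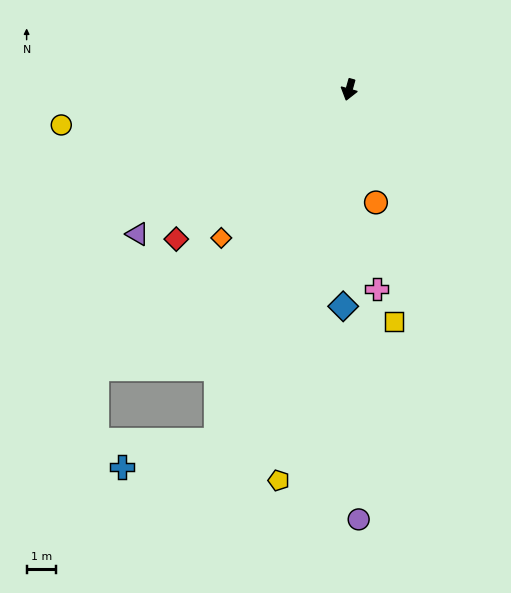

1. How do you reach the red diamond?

turn right 34°, forward 7.7 m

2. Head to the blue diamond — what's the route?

turn left 14°, forward 7.3 m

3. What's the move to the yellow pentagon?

turn left 5°, forward 13.4 m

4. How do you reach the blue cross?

blocked — turn right 5°, forward 12.6 m, then turn right 54°, forward 3.3 m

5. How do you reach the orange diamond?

turn right 25°, forward 6.6 m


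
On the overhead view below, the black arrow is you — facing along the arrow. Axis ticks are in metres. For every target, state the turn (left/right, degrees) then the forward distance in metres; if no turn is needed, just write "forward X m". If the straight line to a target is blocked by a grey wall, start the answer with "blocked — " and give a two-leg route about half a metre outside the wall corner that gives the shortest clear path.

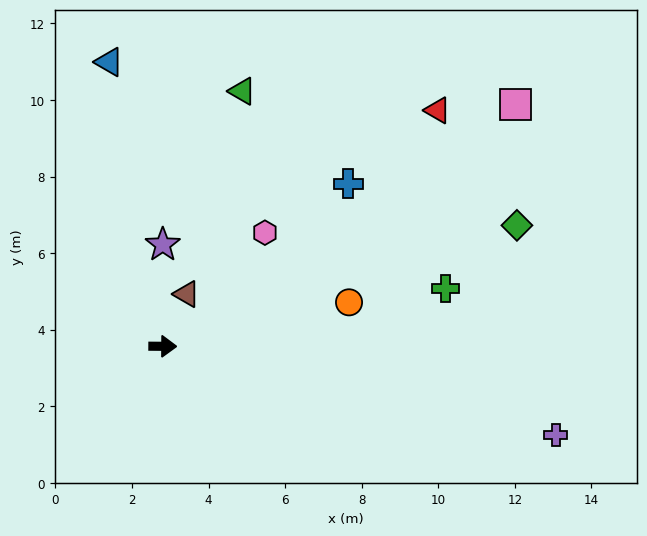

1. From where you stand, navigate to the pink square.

turn left 35°, forward 11.2 m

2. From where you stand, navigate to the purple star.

turn left 90°, forward 2.7 m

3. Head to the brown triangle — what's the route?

turn left 66°, forward 1.5 m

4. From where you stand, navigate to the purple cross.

turn right 12°, forward 10.5 m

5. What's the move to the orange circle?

turn left 14°, forward 5.0 m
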